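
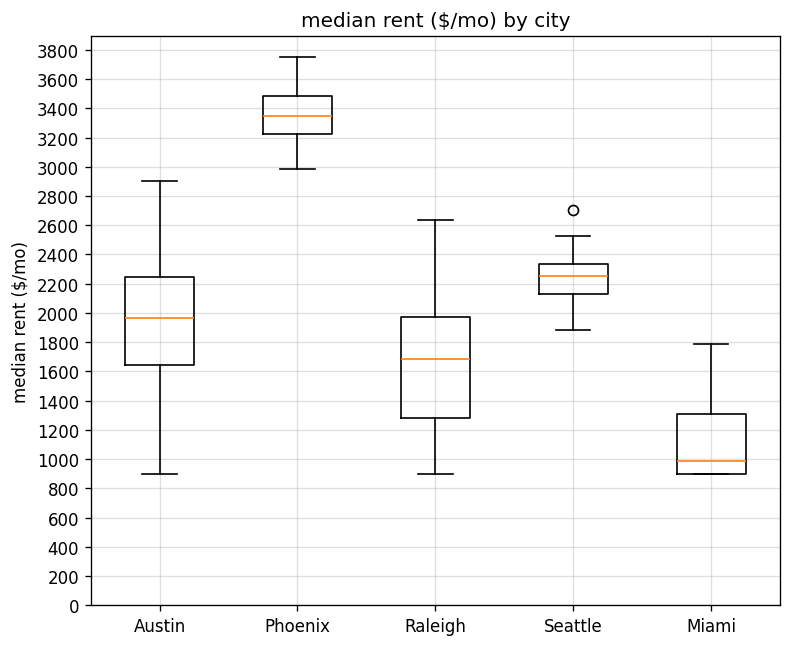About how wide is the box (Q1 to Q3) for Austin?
≈ 600

Q3 ≈ 2200, Q1 ≈ 1600; IQR ≈ 600.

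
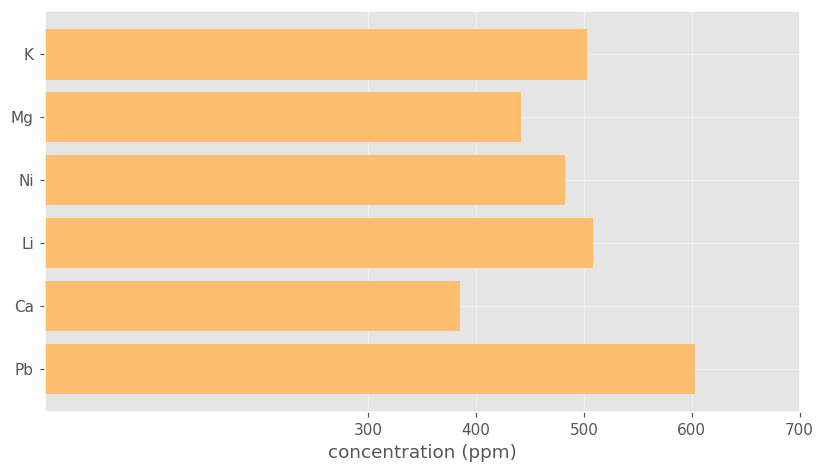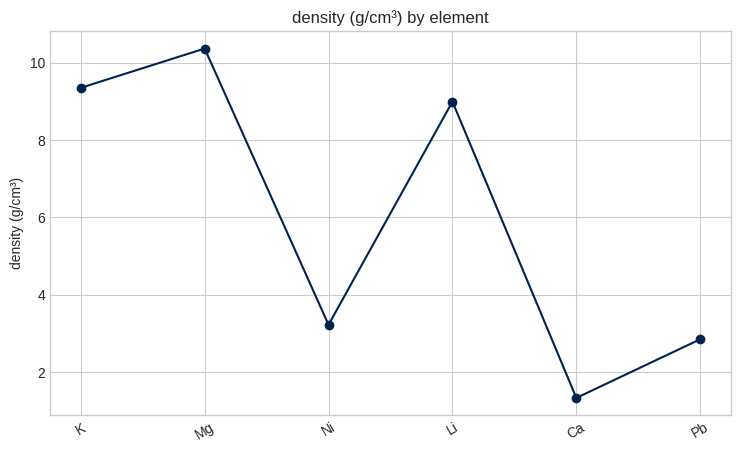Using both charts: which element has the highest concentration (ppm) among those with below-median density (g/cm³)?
Pb

Chart 2 median density (g/cm³) ≈ 6; below-median elements: Ni, Ca, Pb. Among those, Pb has the highest concentration (ppm) (≈ 600).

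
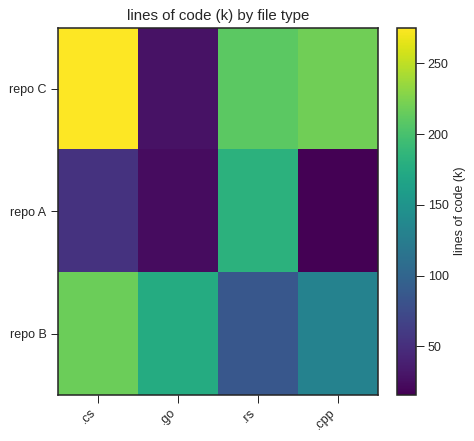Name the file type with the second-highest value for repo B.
Top 3 for repo B: .cs ≈ 225, .go ≈ 175, .cpp ≈ 125.

.go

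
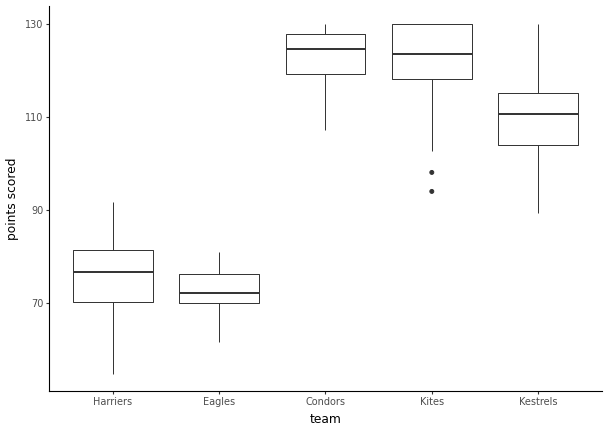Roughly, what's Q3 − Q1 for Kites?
≈ 10

Q3 ≈ 130, Q1 ≈ 120; IQR ≈ 10.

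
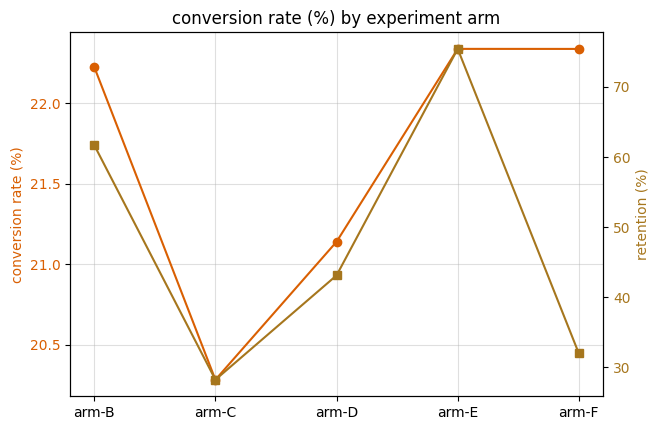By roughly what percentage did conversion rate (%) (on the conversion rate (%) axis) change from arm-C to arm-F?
≈ +10.9%

arm-C ≈ 20.2, arm-F ≈ 22.4; (22.4 − 20.2) / 20.2 ≈ +10.9%.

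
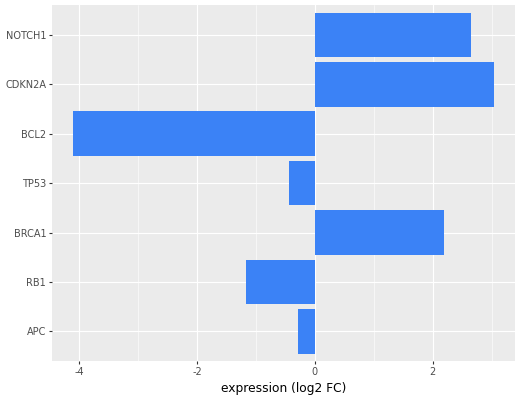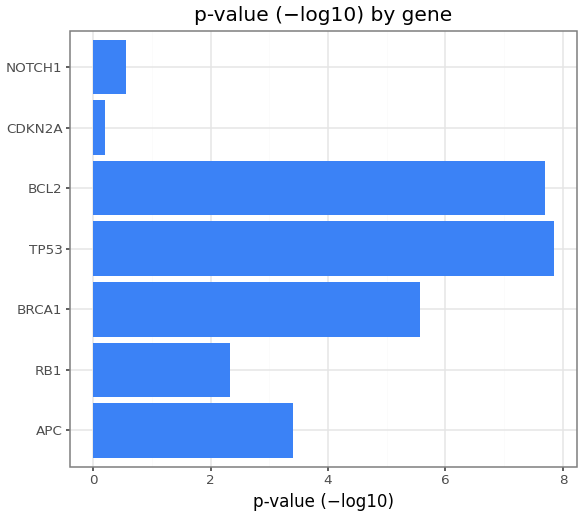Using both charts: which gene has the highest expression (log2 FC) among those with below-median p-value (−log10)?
Chart 2 median p-value (−log10) ≈ 3; below-median genes: RB1, CDKN2A, NOTCH1. Among those, CDKN2A has the highest expression (log2 FC) (≈ 3).

CDKN2A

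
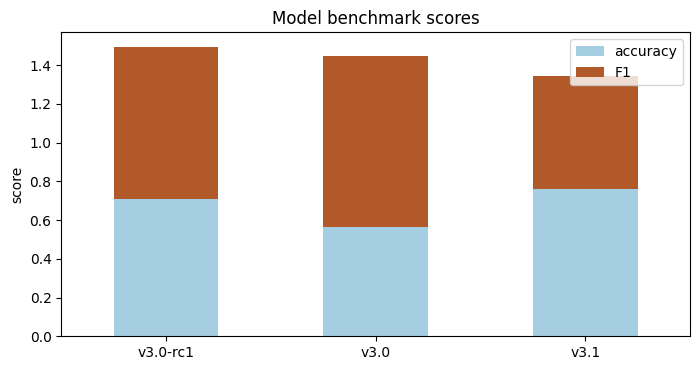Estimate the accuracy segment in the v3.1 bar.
≈ 0.8

accuracy top ≈ 0.8, bottom ≈ 0.0; segment ≈ 0.8.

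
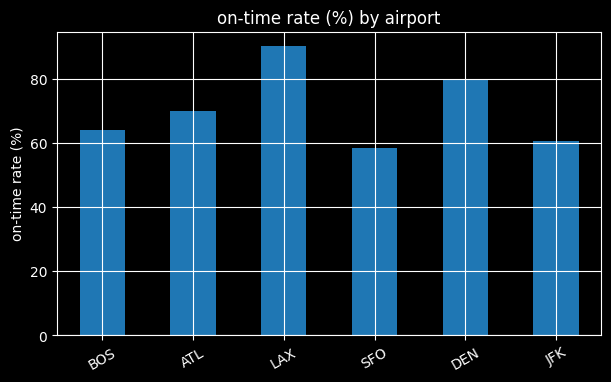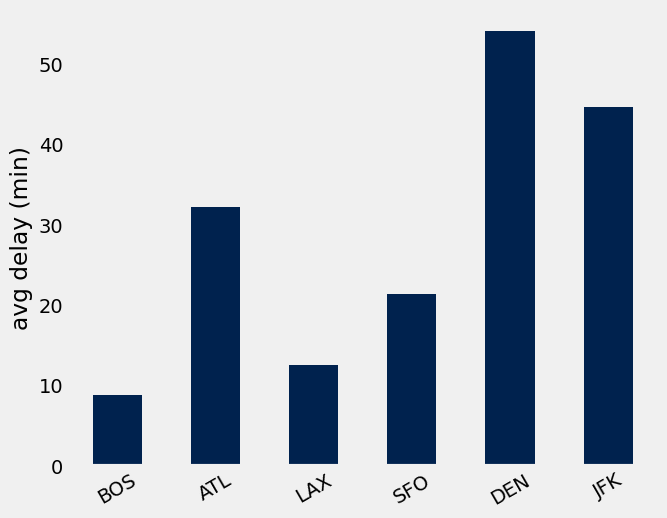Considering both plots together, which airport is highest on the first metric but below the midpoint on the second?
LAX

Chart 2 median avg delay (min) ≈ 25; below-median airports: BOS, LAX, SFO. Among those, LAX has the highest on-time rate (%) (≈ 90).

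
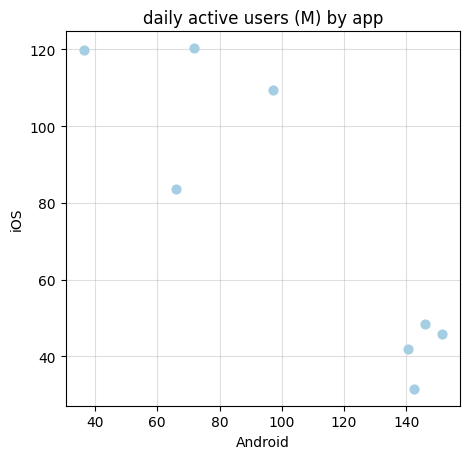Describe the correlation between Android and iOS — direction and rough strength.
Points are negatively correlated; strong (|r| ≈ 0.9).

negative, strong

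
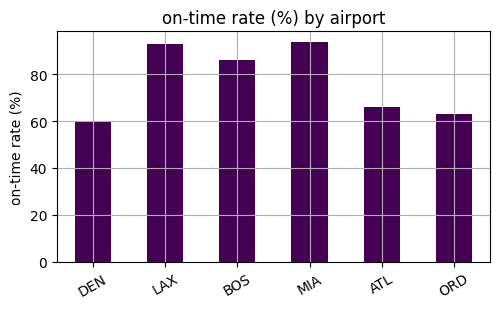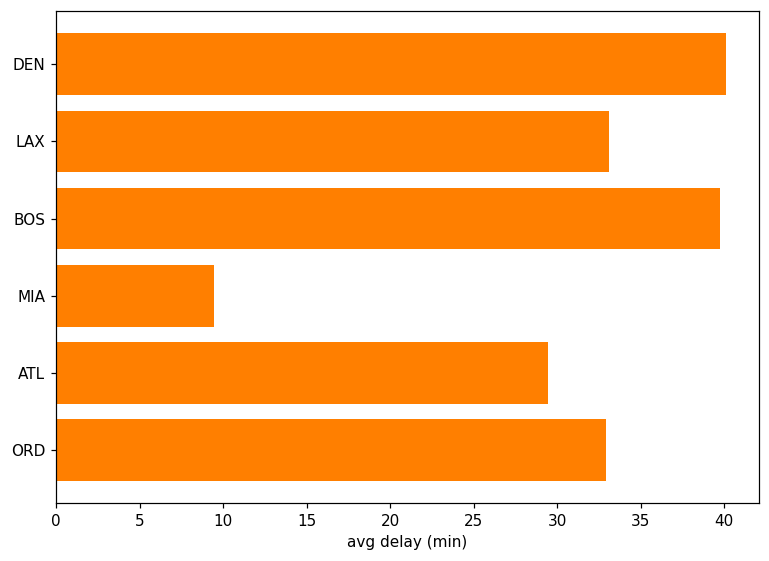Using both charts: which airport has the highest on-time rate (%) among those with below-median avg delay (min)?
Chart 2 median avg delay (min) ≈ 35; below-median airports: MIA, ATL, ORD. Among those, MIA has the highest on-time rate (%) (≈ 90).

MIA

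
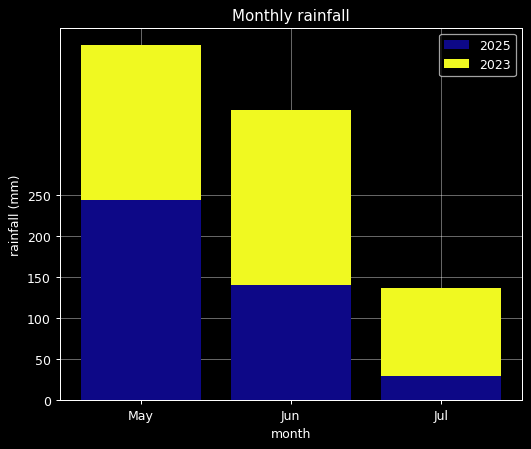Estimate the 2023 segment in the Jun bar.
≈ 200

2023 top ≈ 350, bottom ≈ 150; segment ≈ 200.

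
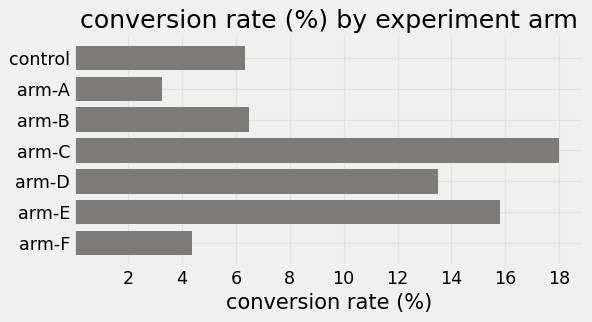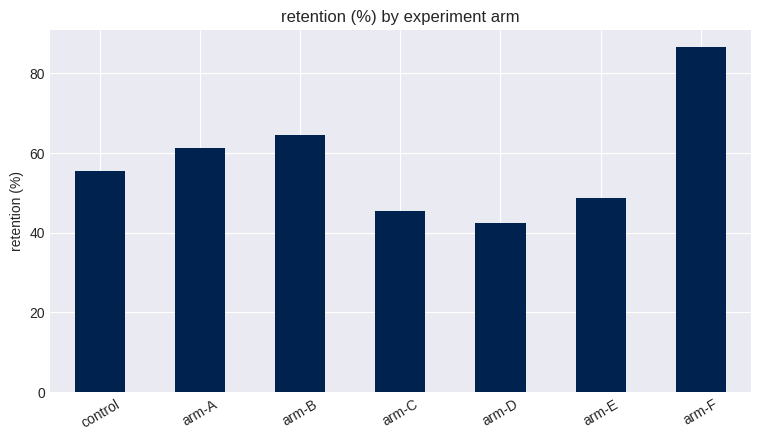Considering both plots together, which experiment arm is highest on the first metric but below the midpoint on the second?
Chart 2 median retention (%) ≈ 60; below-median experiment arms: arm-C, arm-D, arm-E. Among those, arm-C has the highest conversion rate (%) (≈ 18).

arm-C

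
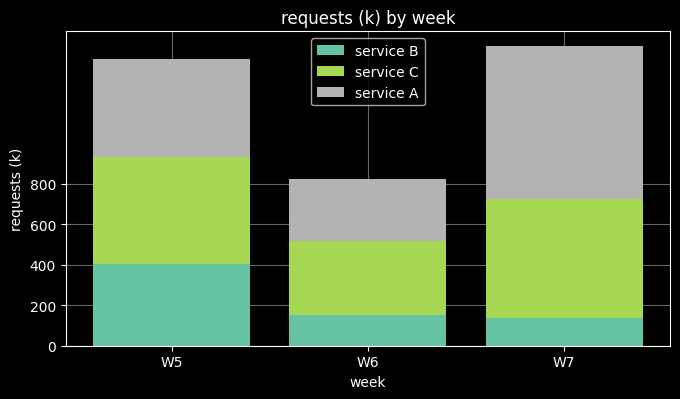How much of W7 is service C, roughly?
≈ 600

service C top ≈ 800, bottom ≈ 200; segment ≈ 600.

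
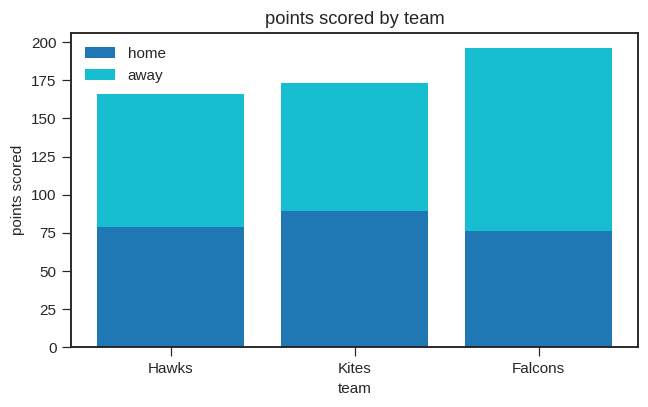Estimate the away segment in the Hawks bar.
≈ 80

away top ≈ 160, bottom ≈ 80; segment ≈ 80.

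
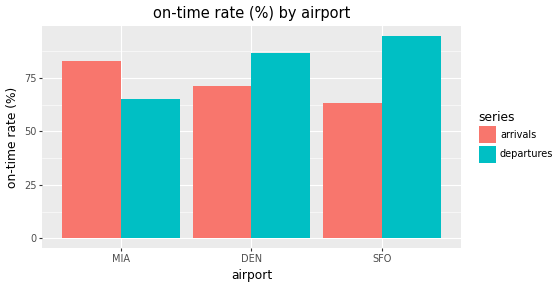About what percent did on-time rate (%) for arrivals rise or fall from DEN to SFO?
≈ -14.3%

DEN ≈ 70, SFO ≈ 60; (60 − 70) / 70 ≈ -14.3%.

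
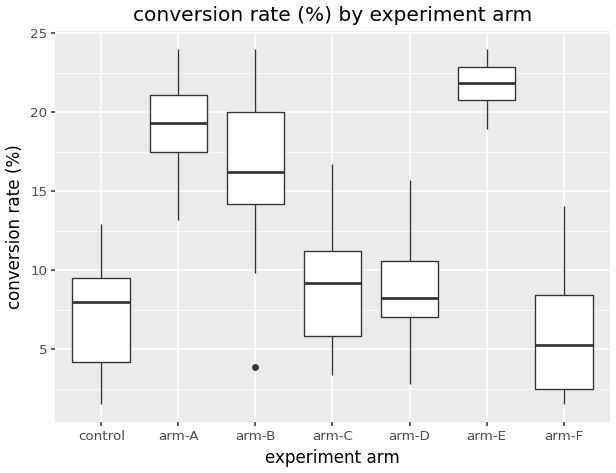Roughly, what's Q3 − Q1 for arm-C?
Q3 ≈ 12, Q1 ≈ 6; IQR ≈ 6.

≈ 6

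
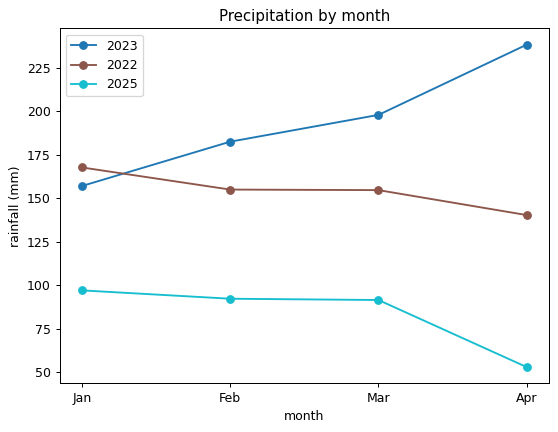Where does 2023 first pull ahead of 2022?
Feb

Jan: 2023 ≈ 160 vs 2022 ≈ 160 (not yet); Feb: 2023 ≈ 180 vs 2022 ≈ 160 (first crossover).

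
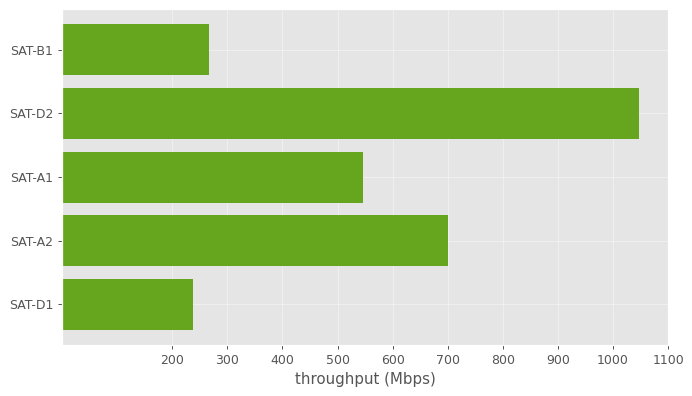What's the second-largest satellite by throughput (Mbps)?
Top 3: SAT-D2 ≈ 1000, SAT-A2 ≈ 700, SAT-A1 ≈ 500.

SAT-A2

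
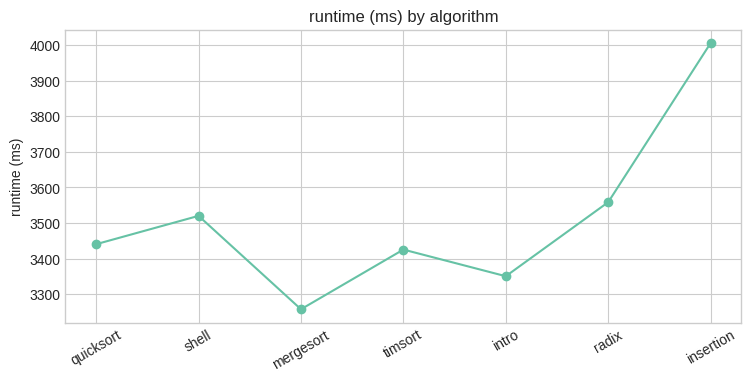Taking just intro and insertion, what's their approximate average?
(3400 + 4000) / 2 ≈ 3700.

≈ 3700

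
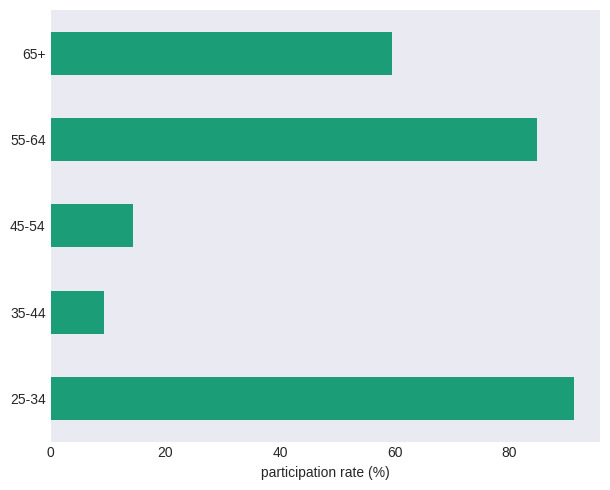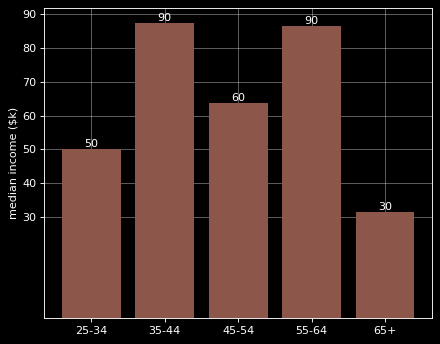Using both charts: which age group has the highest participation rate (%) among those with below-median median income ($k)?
Chart 2 median median income ($k) ≈ 60; below-median age groups: 25-34, 65+. Among those, 25-34 has the highest participation rate (%) (≈ 90).

25-34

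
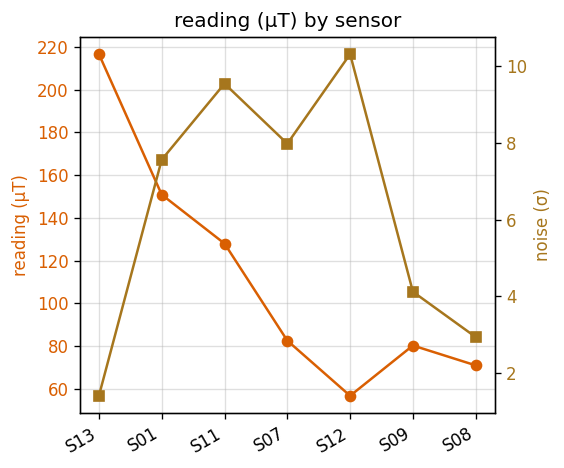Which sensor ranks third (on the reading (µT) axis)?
S11

Top 4 (on the reading (µT) axis): S13 ≈ 220, S01 ≈ 160, S11 ≈ 120, S07 ≈ 80.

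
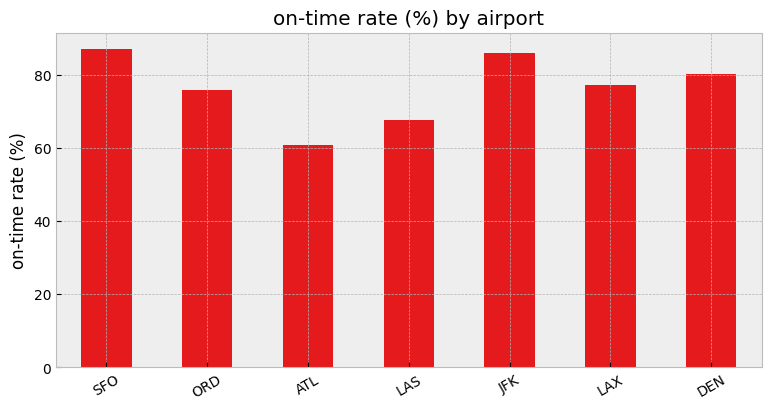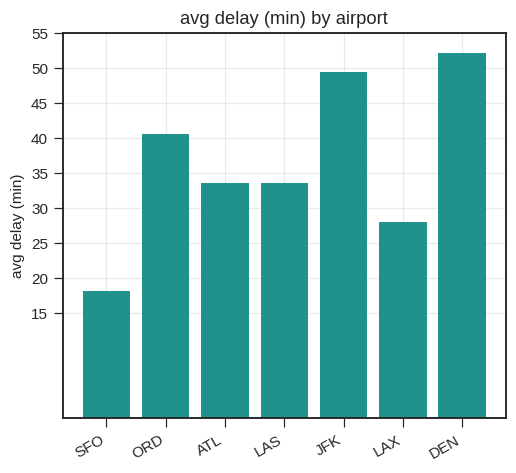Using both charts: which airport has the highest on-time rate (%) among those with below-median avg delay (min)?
Chart 2 median avg delay (min) ≈ 35; below-median airports: SFO, ATL, LAX. Among those, SFO has the highest on-time rate (%) (≈ 90).

SFO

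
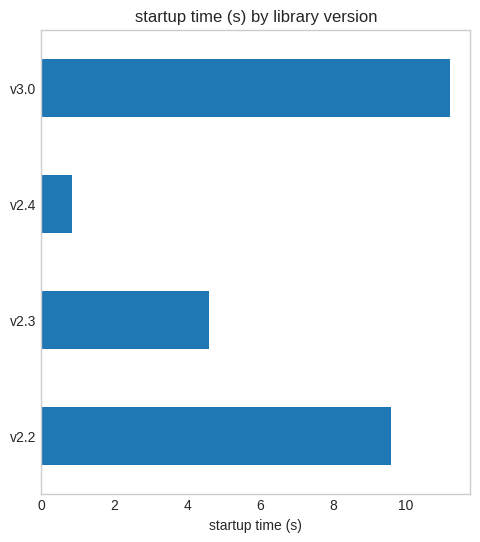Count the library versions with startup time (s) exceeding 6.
2

Above 6: v2.2, v3.0.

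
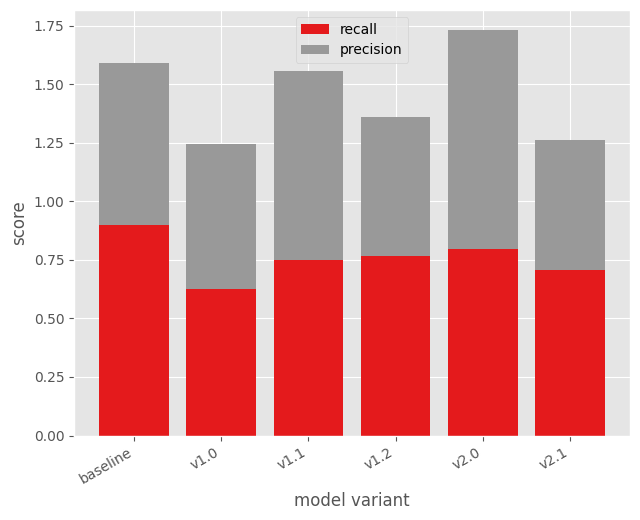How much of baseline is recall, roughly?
recall top ≈ 0.8, bottom ≈ 0.0; segment ≈ 0.8.

≈ 0.8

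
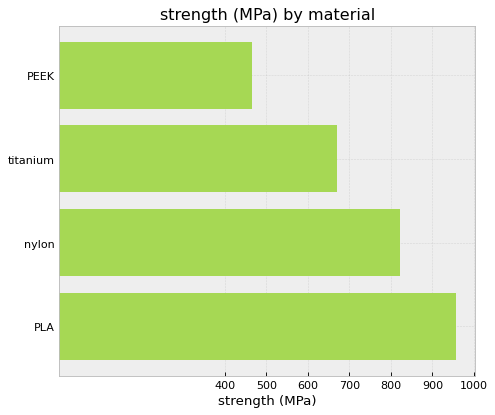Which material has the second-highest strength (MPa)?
nylon

Top 3: PLA ≈ 1000, nylon ≈ 800, titanium ≈ 700.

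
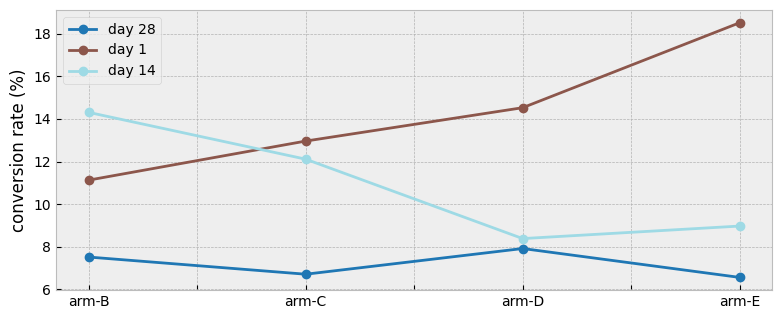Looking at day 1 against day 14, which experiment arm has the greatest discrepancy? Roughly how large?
arm-E, ≈ 10 %

arm-E: day 1 ≈ 19, day 14 ≈ 9 → gap ≈ 10. Next-largest (arm-D) is only ≈ 7.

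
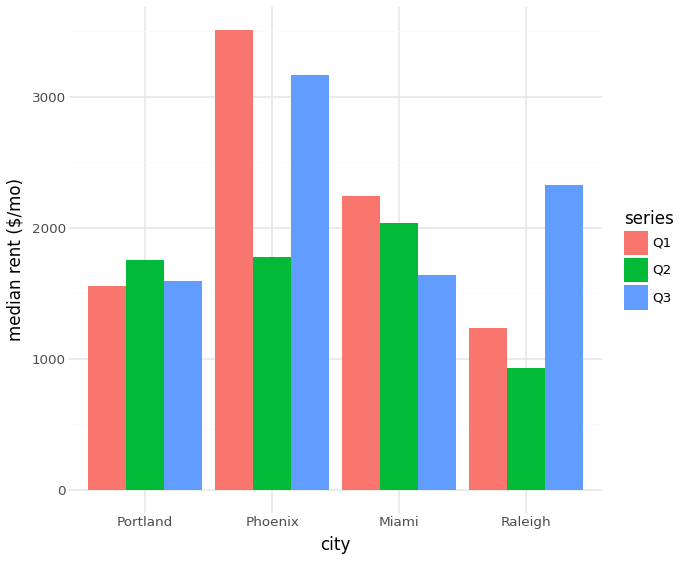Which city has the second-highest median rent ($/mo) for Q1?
Top 3 for Q1: Phoenix ≈ 3500, Miami ≈ 2000, Portland ≈ 1500.

Miami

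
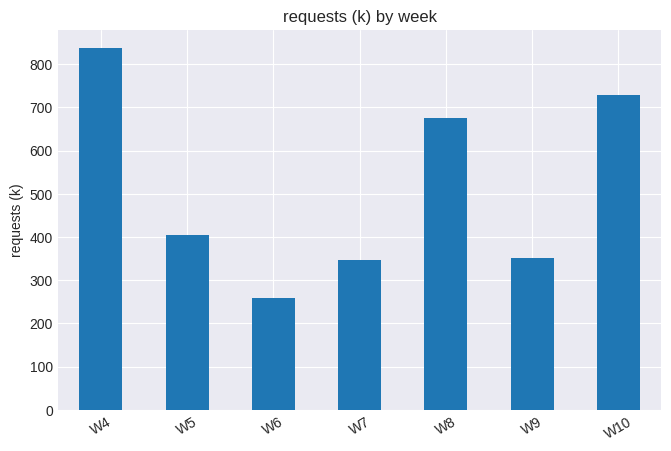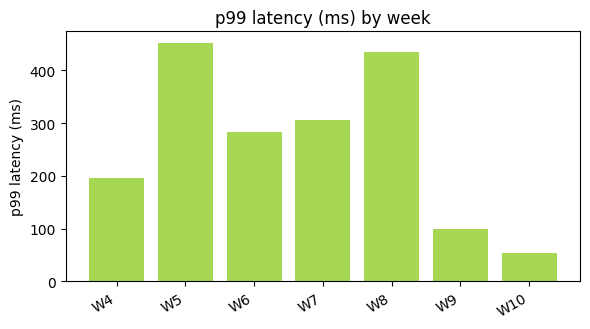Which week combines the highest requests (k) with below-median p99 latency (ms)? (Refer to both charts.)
Chart 2 median p99 latency (ms) ≈ 300; below-median weeks: W4, W9, W10. Among those, W4 has the highest requests (k) (≈ 800).

W4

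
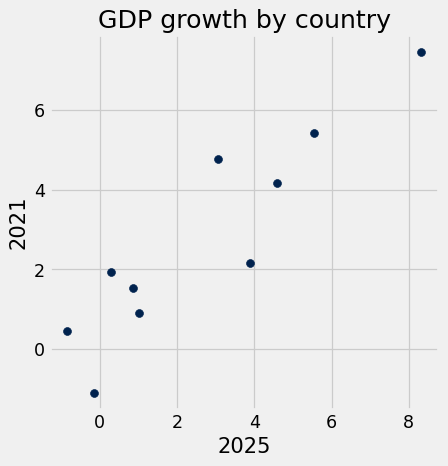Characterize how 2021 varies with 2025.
positive, strong

Points are positively correlated; strong (|r| ≈ 0.9).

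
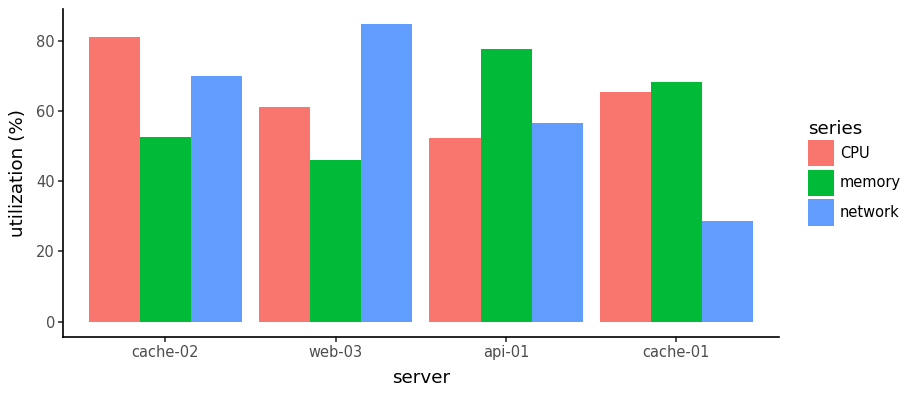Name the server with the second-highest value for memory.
Top 3 for memory: api-01 ≈ 80, cache-01 ≈ 70, cache-02 ≈ 50.

cache-01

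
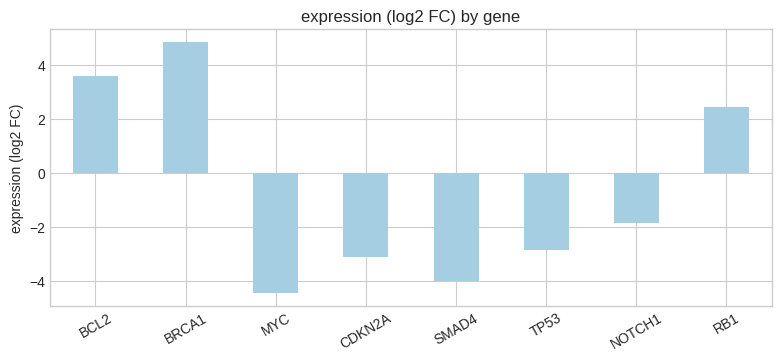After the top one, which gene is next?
Top 3: BRCA1 ≈ 5, BCL2 ≈ 4, RB1 ≈ 2.

BCL2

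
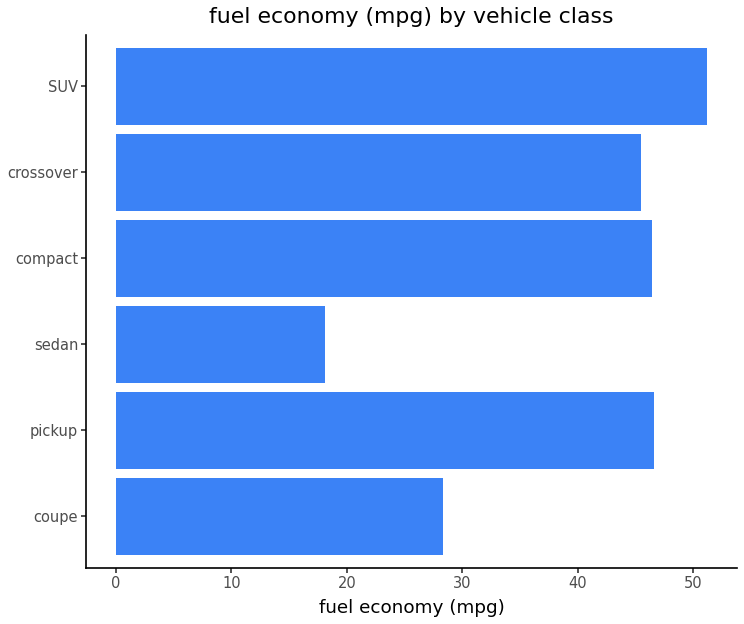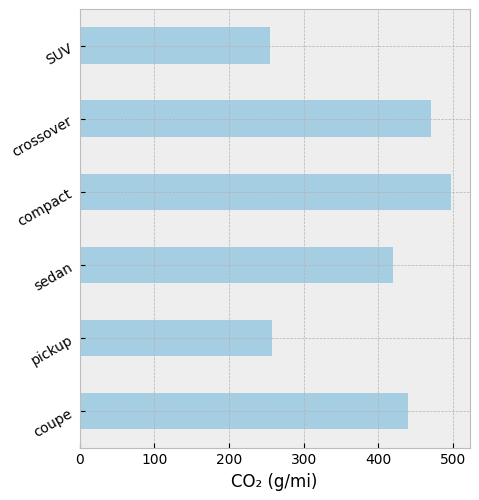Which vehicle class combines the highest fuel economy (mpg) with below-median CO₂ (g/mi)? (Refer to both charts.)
Chart 2 median CO₂ (g/mi) ≈ 450; below-median vehicle classes: pickup, sedan, SUV. Among those, SUV has the highest fuel economy (mpg) (≈ 50).

SUV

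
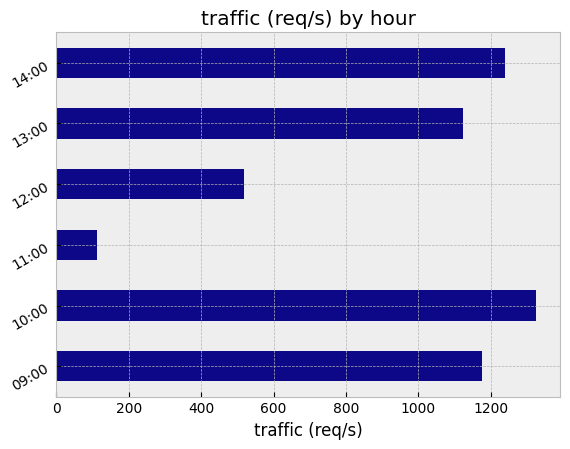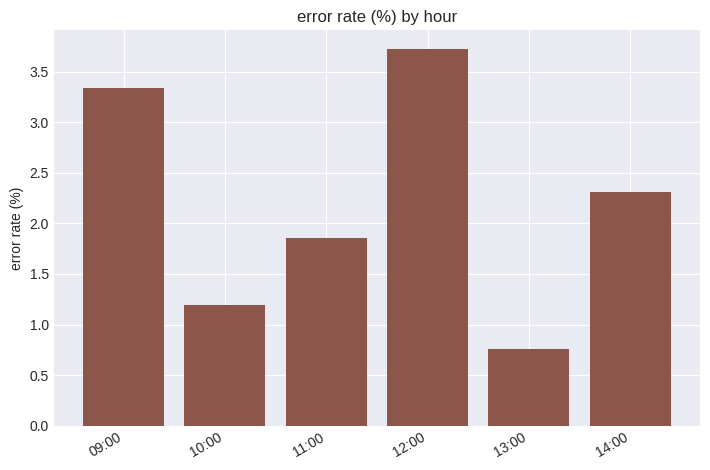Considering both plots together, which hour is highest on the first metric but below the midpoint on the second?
10:00

Chart 2 median error rate (%) ≈ 2; below-median hours: 10:00, 11:00, 13:00. Among those, 10:00 has the highest traffic (req/s) (≈ 1400).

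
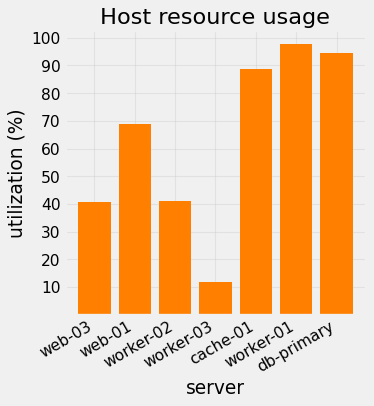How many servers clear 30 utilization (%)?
Above 30: web-03, web-01, worker-02, cache-01, worker-01, db-primary.

6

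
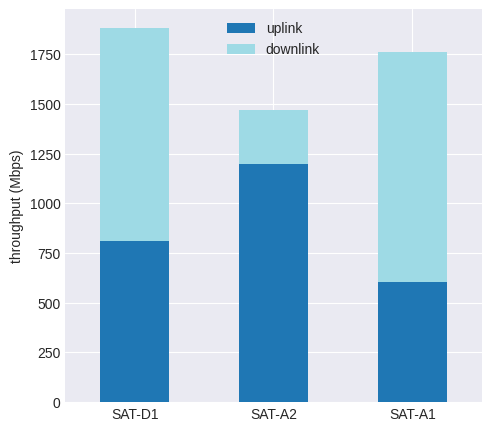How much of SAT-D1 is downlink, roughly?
≈ 1000

downlink top ≈ 1800, bottom ≈ 800; segment ≈ 1000.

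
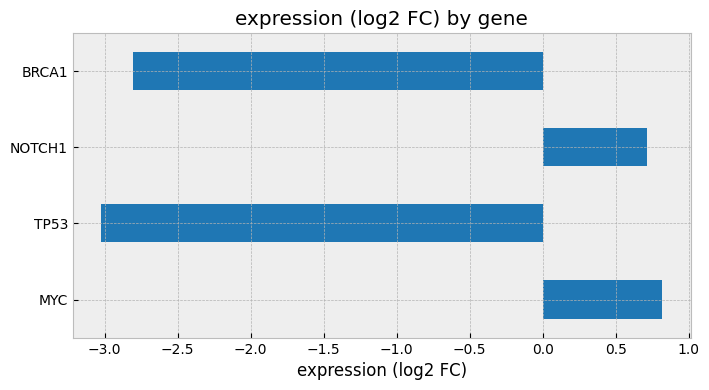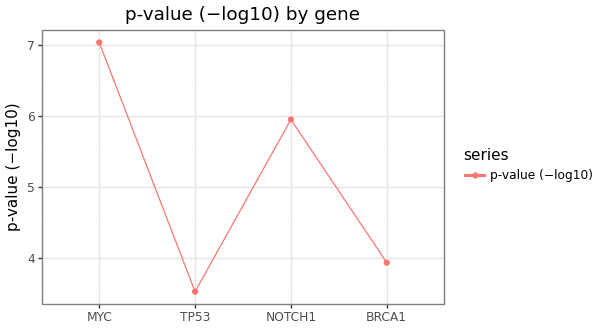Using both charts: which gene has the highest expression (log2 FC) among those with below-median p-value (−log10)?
Chart 2 median p-value (−log10) ≈ 5; below-median genes: TP53, BRCA1. Among those, BRCA1 has the highest expression (log2 FC) (≈ -2.8).

BRCA1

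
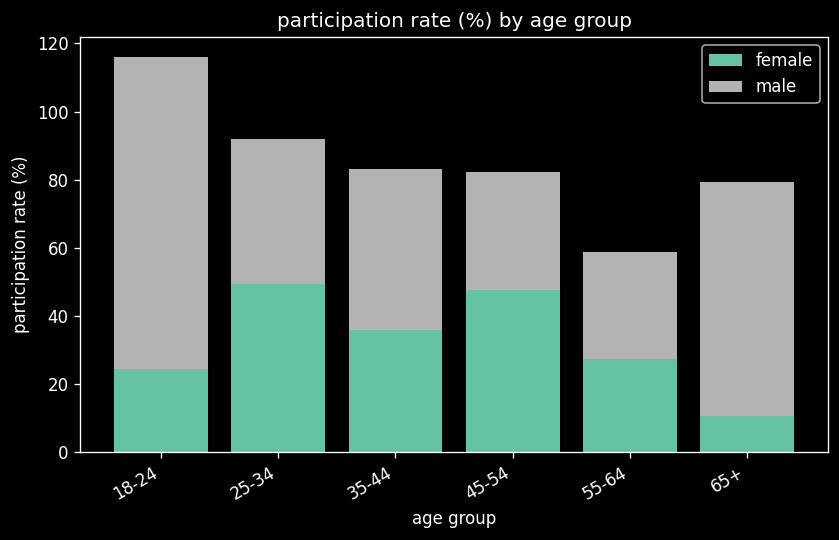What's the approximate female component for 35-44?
female top ≈ 40, bottom ≈ 0; segment ≈ 40.

≈ 40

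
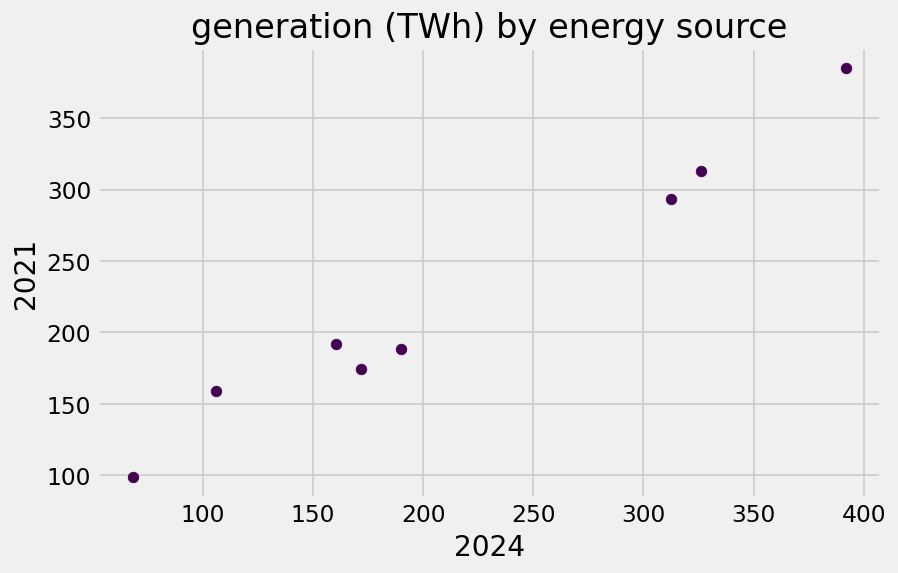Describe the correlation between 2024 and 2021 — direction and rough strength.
positive, strong

Points are positively correlated; strong (|r| ≈ 1.0).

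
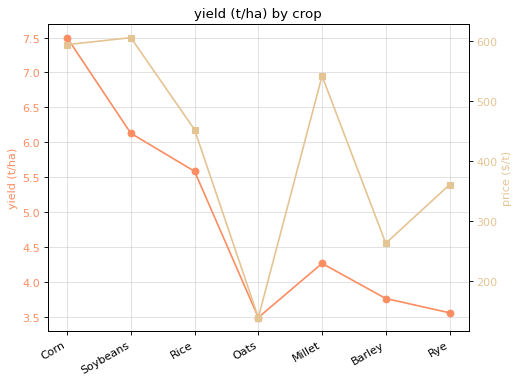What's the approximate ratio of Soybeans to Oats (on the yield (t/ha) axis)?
Soybeans ≈ 6.0, Oats ≈ 3.5; 6.0/3.5 ≈ 1.71.

≈ 1.71×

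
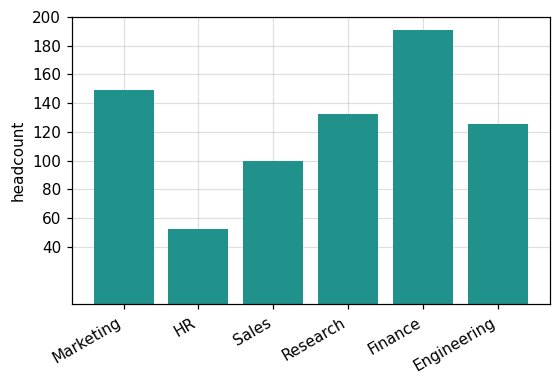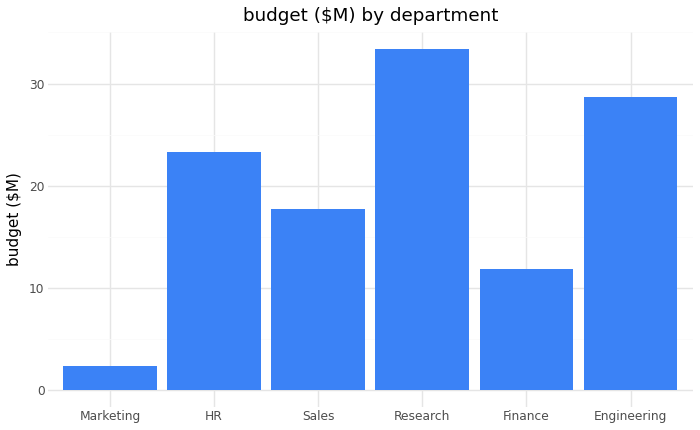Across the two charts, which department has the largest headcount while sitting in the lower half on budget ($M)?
Chart 2 median budget ($M) ≈ 20; below-median departments: Marketing, Sales, Finance. Among those, Finance has the highest headcount (≈ 200).

Finance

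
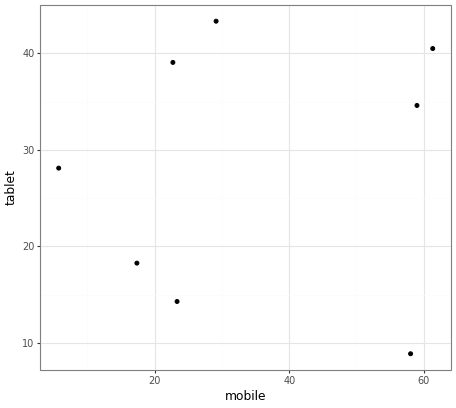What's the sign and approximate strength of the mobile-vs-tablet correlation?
no clear correlation

Points are roughly uncorrelated; weak (|r| ≈ 0.1).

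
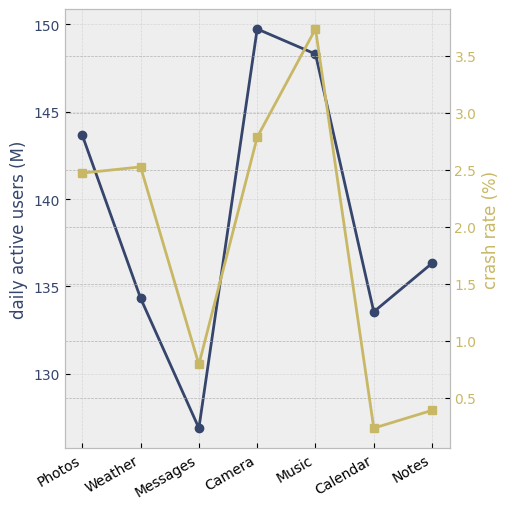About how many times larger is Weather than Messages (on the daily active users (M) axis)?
≈ 1.06×

Weather ≈ 134, Messages ≈ 126; 134/126 ≈ 1.06.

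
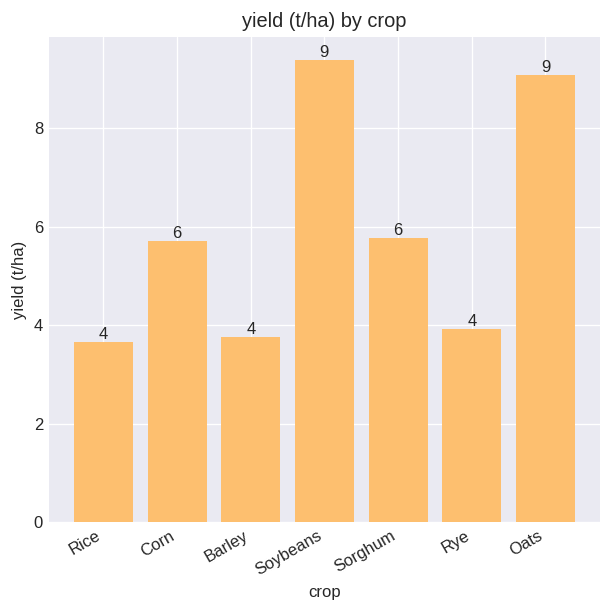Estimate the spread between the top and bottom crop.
Max Soybeans ≈ 9, min Rice ≈ 4; range ≈ 5.

≈ 5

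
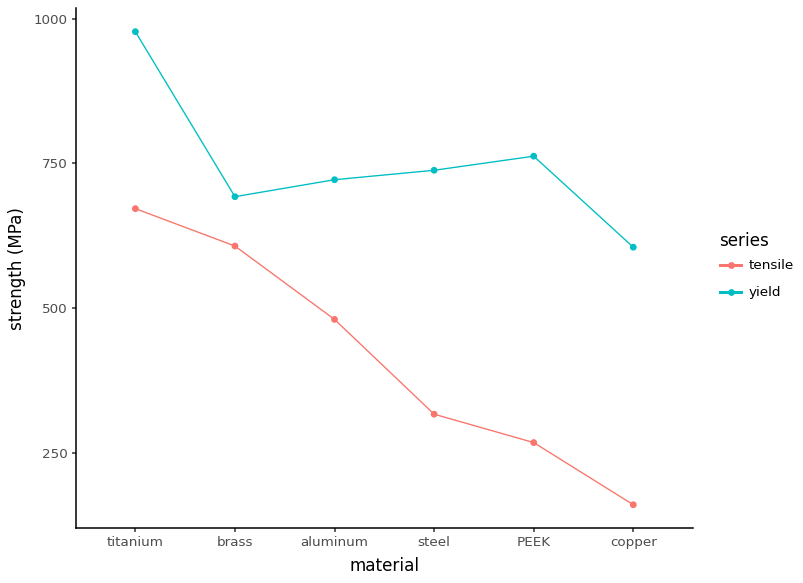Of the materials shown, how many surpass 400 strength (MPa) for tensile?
3

Above 400: titanium, brass, aluminum.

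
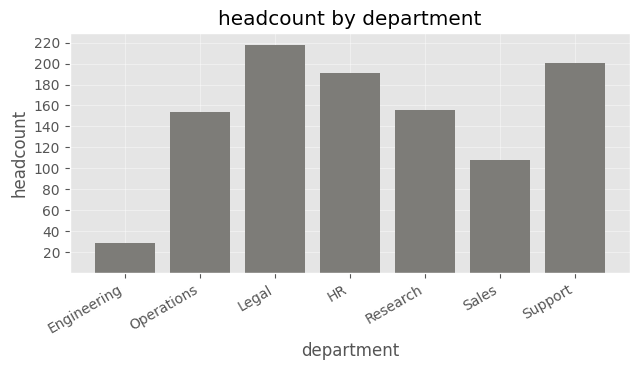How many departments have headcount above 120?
Above 120: Operations, Legal, HR, Research, Support.

5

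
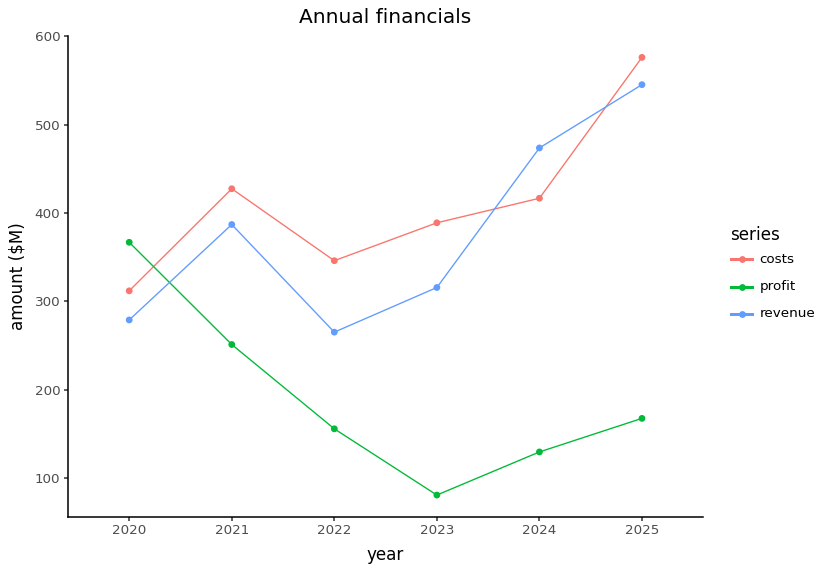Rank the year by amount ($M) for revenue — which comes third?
2021

Top 4 for revenue: 2025 ≈ 550, 2024 ≈ 450, 2021 ≈ 400, 2023 ≈ 300.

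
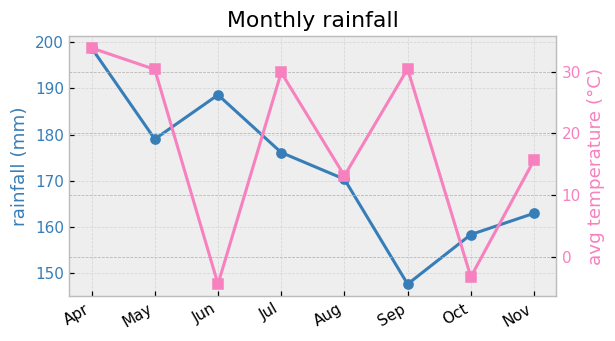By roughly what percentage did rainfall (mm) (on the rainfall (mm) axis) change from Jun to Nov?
≈ -13.2%

Jun ≈ 190, Nov ≈ 165; (165 − 190) / 190 ≈ -13.2%.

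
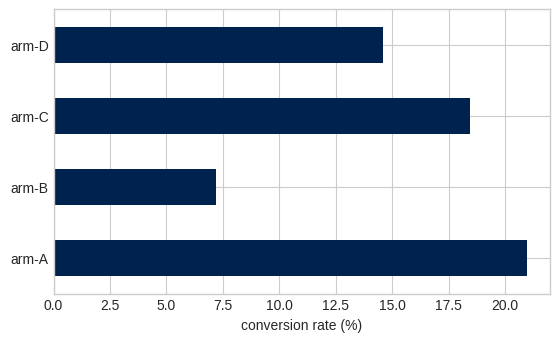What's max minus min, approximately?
Max arm-A ≈ 20, min arm-B ≈ 8; range ≈ 12.

≈ 12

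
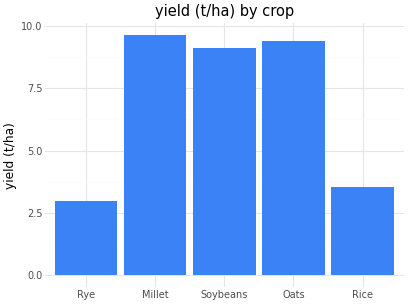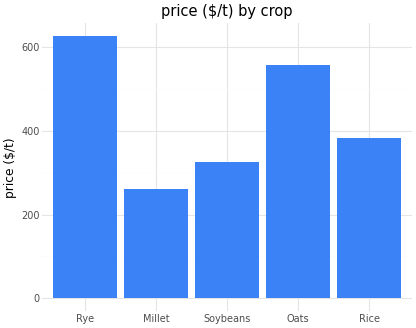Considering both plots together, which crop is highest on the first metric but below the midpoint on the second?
Millet

Chart 2 median price ($/t) ≈ 400; below-median crops: Millet, Soybeans. Among those, Millet has the highest yield (t/ha) (≈ 10).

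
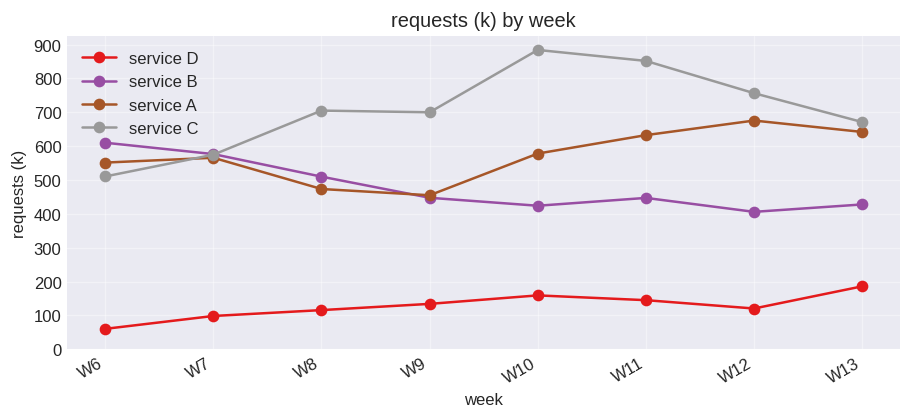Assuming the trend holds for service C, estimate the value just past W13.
≈ 600

Last three: 900, 800, 700 → slope ≈ -100/step → next ≈ 600.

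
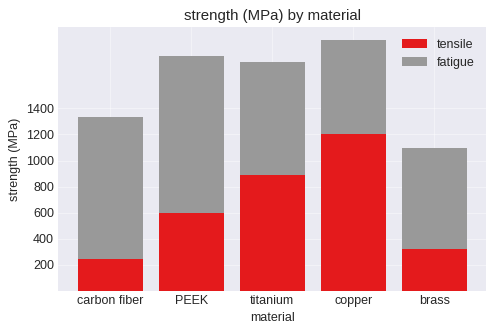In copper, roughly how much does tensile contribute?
tensile top ≈ 1200, bottom ≈ 0; segment ≈ 1200.

≈ 1200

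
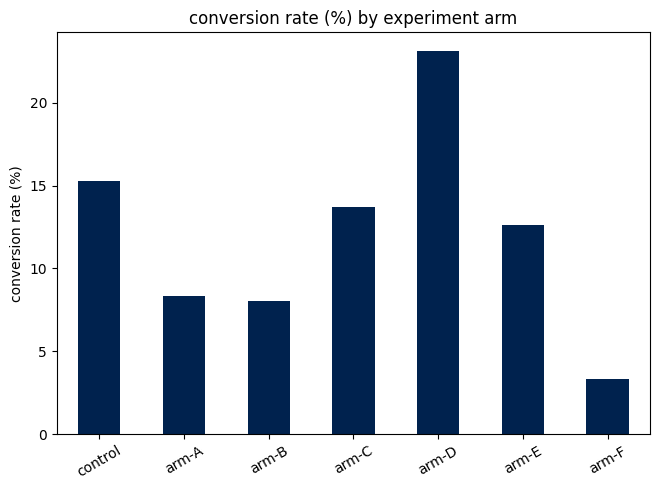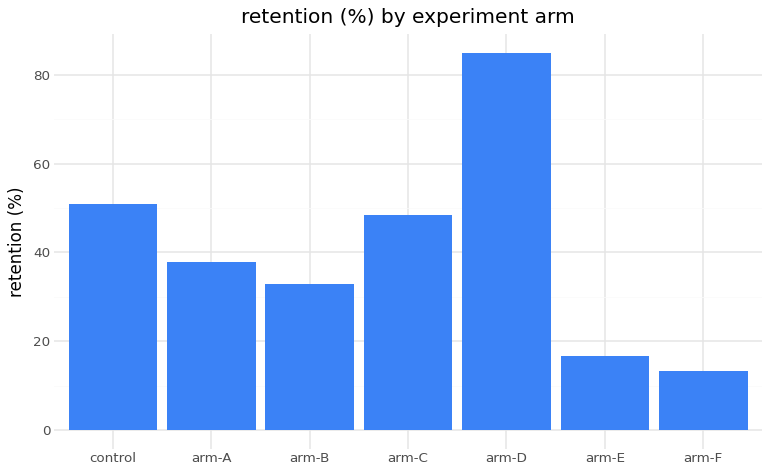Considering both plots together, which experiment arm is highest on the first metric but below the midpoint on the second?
arm-E

Chart 2 median retention (%) ≈ 40; below-median experiment arms: arm-B, arm-E, arm-F. Among those, arm-E has the highest conversion rate (%) (≈ 15).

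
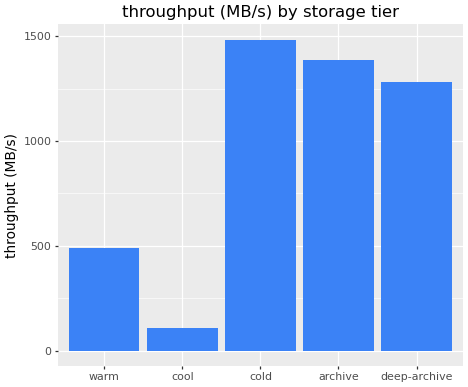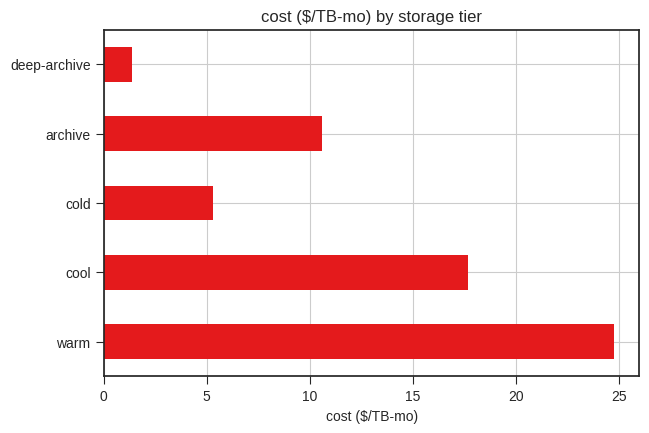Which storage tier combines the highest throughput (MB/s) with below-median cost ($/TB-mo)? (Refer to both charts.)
cold

Chart 2 median cost ($/TB-mo) ≈ 10; below-median storage tiers: cold, deep-archive. Among those, cold has the highest throughput (MB/s) (≈ 1400).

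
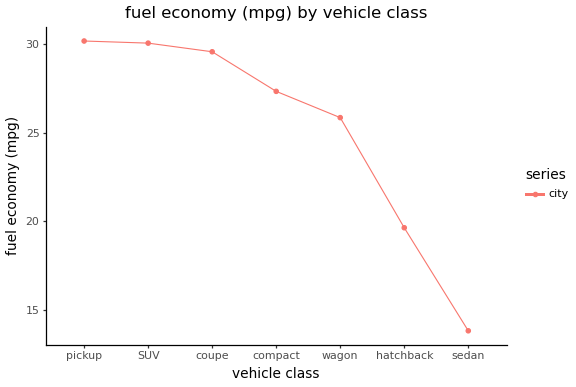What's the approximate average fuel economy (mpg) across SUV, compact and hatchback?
≈ 26

(30 + 28 + 20) / 3 ≈ 26.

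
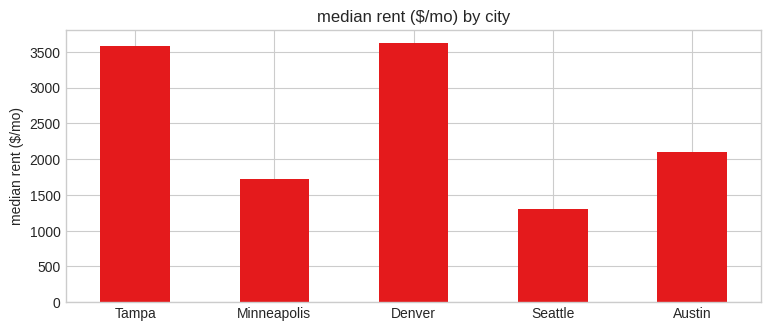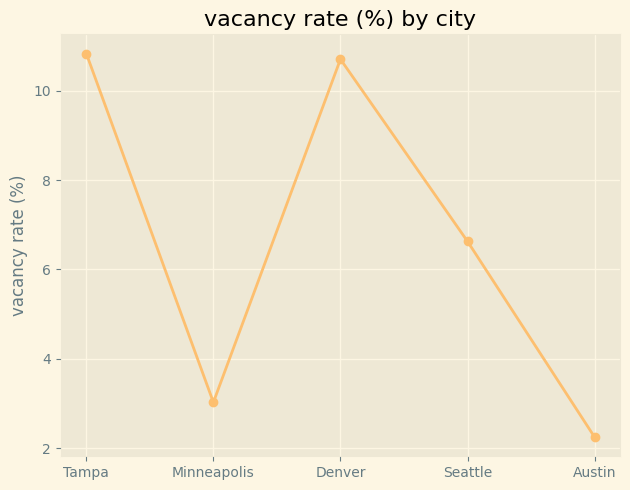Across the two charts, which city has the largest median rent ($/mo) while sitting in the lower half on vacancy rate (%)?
Chart 2 median vacancy rate (%) ≈ 7; below-median cities: Minneapolis, Austin. Among those, Austin has the highest median rent ($/mo) (≈ 2000).

Austin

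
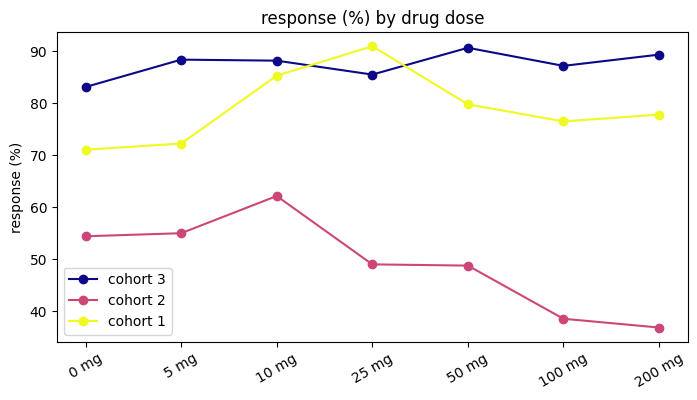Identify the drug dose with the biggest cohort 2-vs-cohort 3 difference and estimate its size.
200 mg, ≈ 55 %

200 mg: cohort 2 ≈ 35, cohort 3 ≈ 90 → gap ≈ 55. Next-largest (100 mg) is only ≈ 45.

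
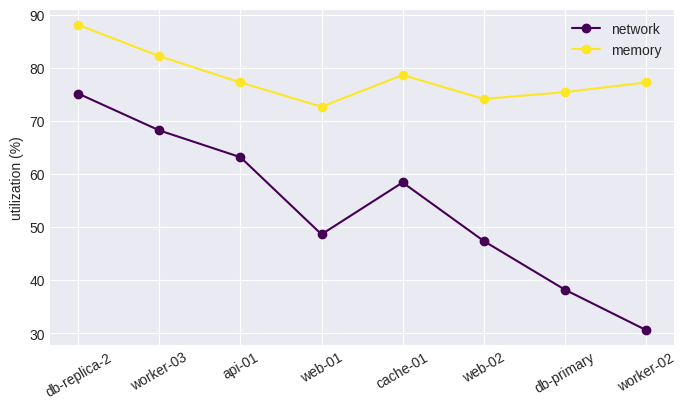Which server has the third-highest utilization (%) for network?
Top 4 for network: db-replica-2 ≈ 75, worker-03 ≈ 70, api-01 ≈ 65, cache-01 ≈ 60.

api-01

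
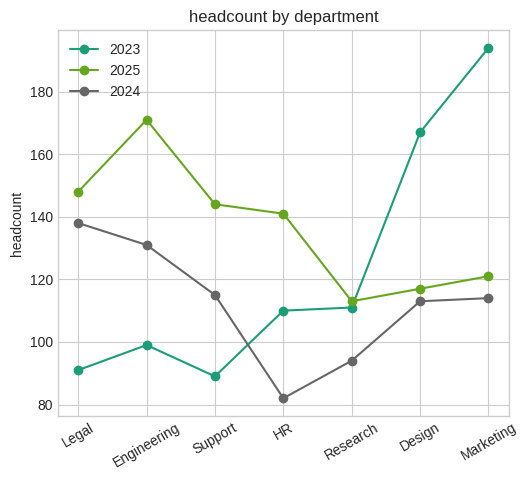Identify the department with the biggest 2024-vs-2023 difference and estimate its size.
Marketing, ≈ 80

Marketing: 2024 ≈ 110, 2023 ≈ 190 → gap ≈ 80. Next-largest (Design) is only ≈ 60.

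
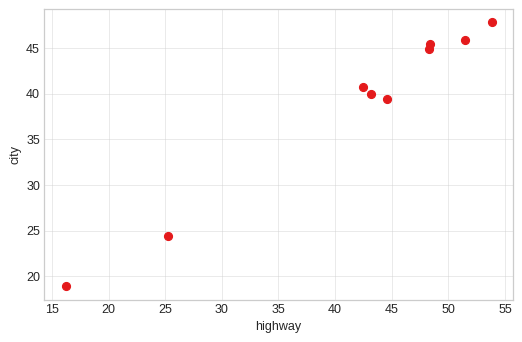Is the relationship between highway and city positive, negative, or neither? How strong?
Points are positively correlated; strong (|r| ≈ 1.0).

positive, strong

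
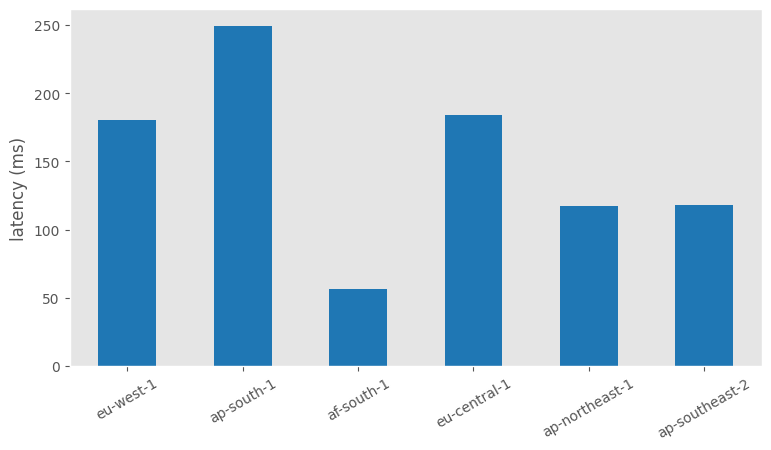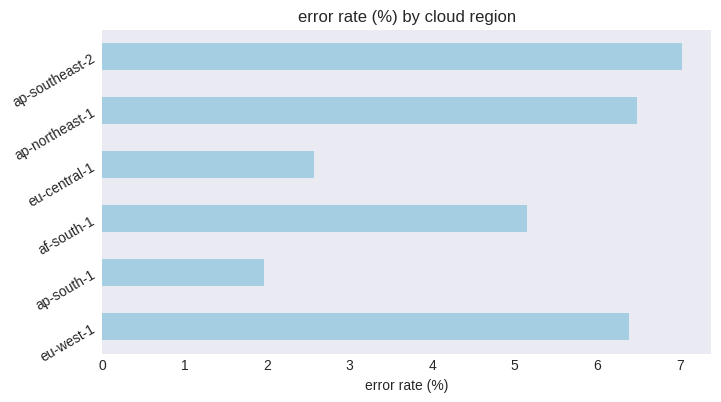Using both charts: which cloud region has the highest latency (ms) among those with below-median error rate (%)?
ap-south-1

Chart 2 median error rate (%) ≈ 6; below-median cloud regions: ap-south-1, af-south-1, eu-central-1. Among those, ap-south-1 has the highest latency (ms) (≈ 250).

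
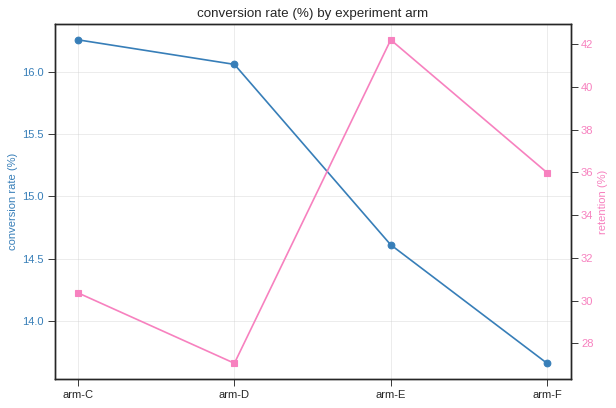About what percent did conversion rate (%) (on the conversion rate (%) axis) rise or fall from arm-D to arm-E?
arm-D ≈ 16.0, arm-E ≈ 14.5; (14.5 − 16.0) / 16.0 ≈ -9.4%.

≈ -9.4%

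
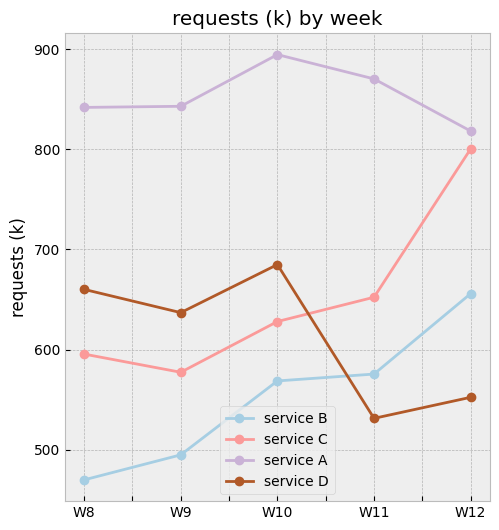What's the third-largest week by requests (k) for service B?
W10

Top 4 for service B: W12 ≈ 650, W11 ≈ 600, W10 ≈ 550, W9 ≈ 500.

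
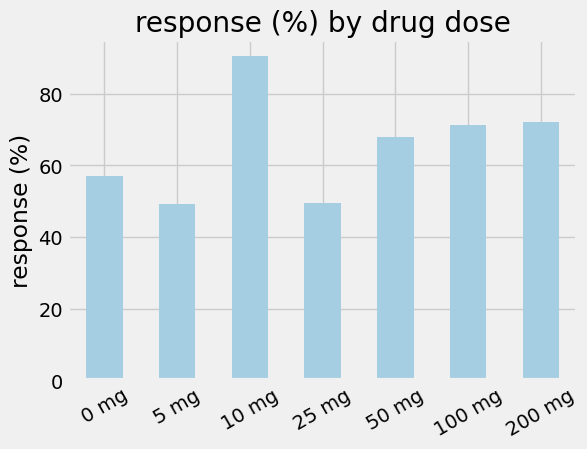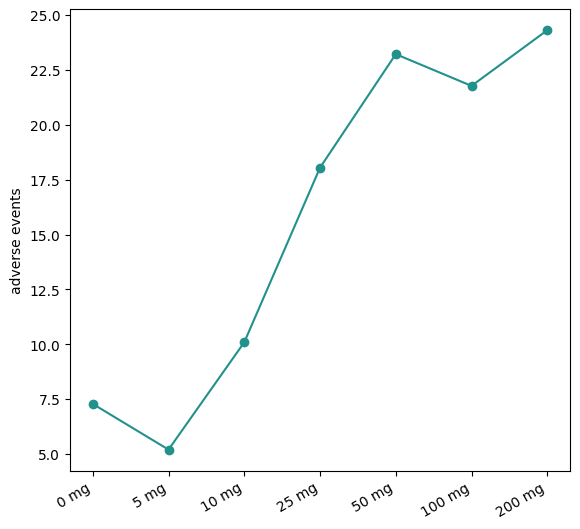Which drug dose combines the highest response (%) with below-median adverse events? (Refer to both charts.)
10 mg

Chart 2 median adverse events ≈ 20; below-median drug doses: 0 mg, 5 mg, 10 mg. Among those, 10 mg has the highest response (%) (≈ 90).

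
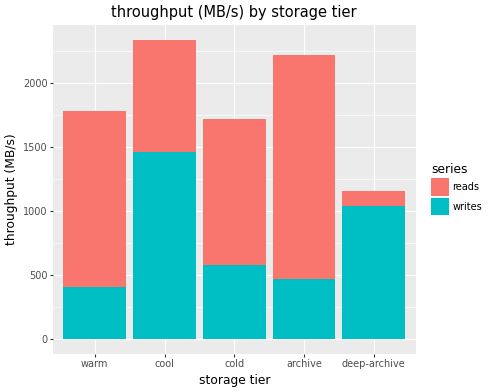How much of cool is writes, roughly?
≈ 1400

writes top ≈ 1400, bottom ≈ 0; segment ≈ 1400.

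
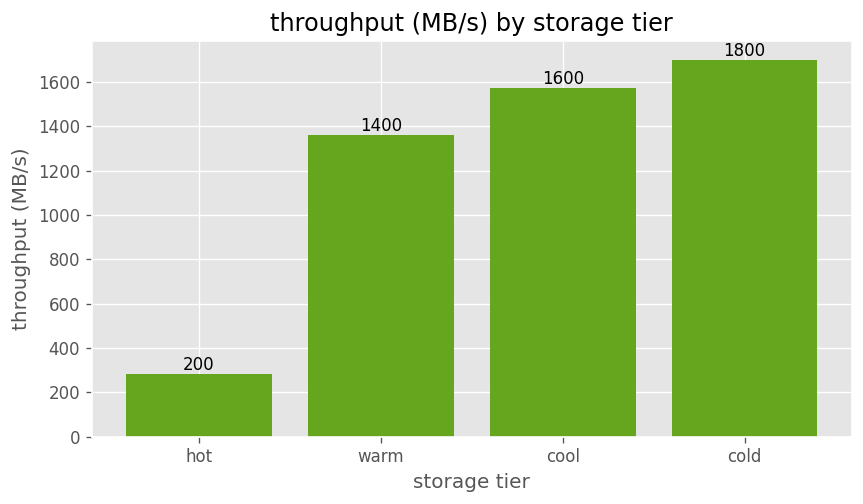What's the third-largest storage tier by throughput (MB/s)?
warm

Top 4: cold ≈ 1800, cool ≈ 1600, warm ≈ 1400, hot ≈ 200.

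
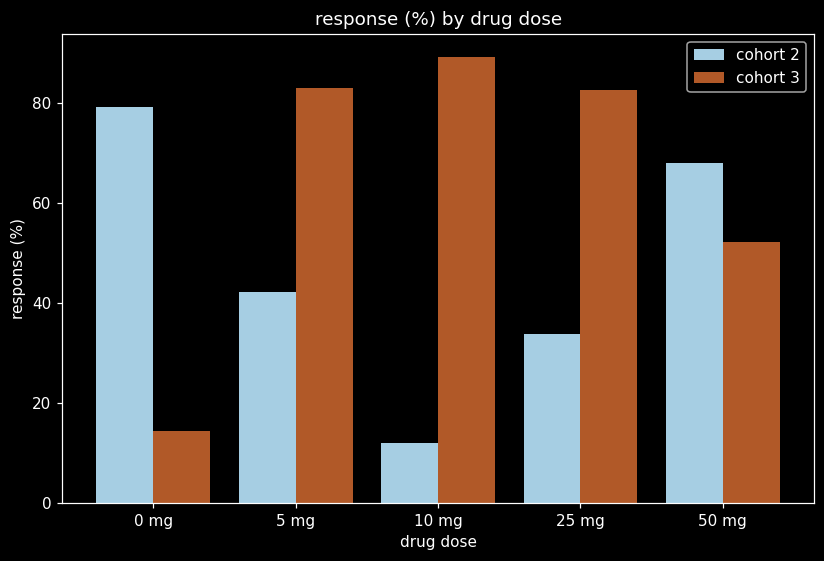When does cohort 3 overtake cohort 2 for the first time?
5 mg

0 mg: cohort 3 ≈ 10 vs cohort 2 ≈ 80 (not yet); 5 mg: cohort 3 ≈ 80 vs cohort 2 ≈ 40 (first crossover).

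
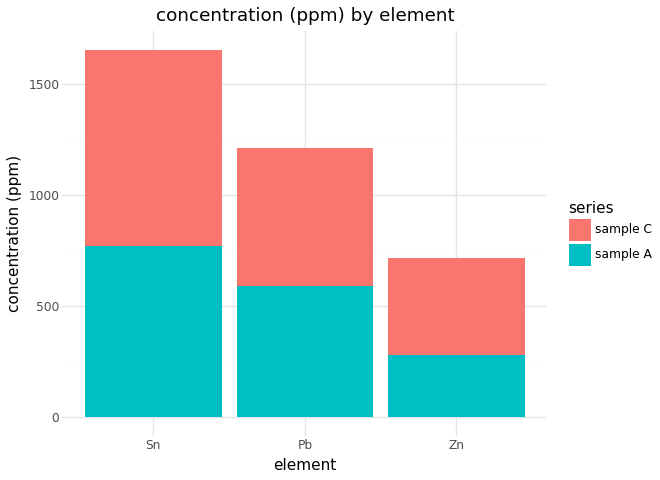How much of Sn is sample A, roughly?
sample A top ≈ 800, bottom ≈ 0; segment ≈ 800.

≈ 800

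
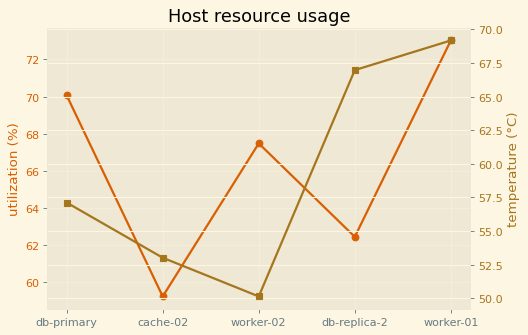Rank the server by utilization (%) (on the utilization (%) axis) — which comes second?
Top 3 (on the utilization (%) axis): worker-01 ≈ 74, db-primary ≈ 70, worker-02 ≈ 68.

db-primary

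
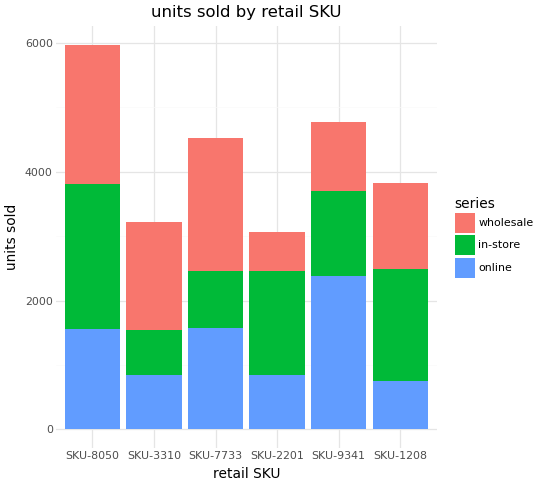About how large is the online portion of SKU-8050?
online top ≈ 1500, bottom ≈ 0; segment ≈ 1500.

≈ 1500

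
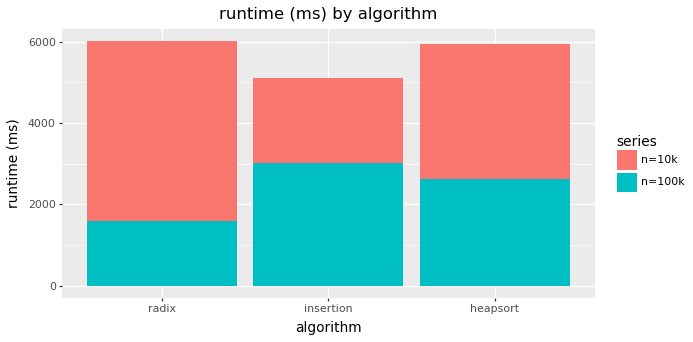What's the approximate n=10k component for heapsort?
n=10k top ≈ 6000, bottom ≈ 3000; segment ≈ 3000.

≈ 3000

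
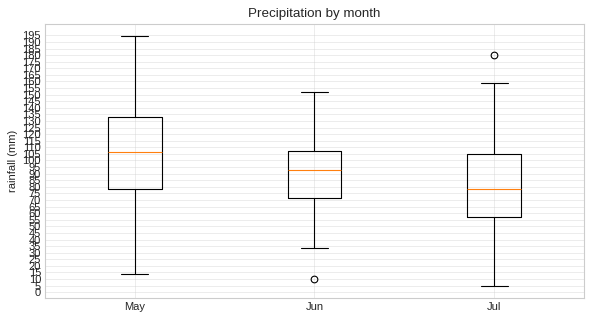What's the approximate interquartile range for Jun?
Q3 ≈ 105, Q1 ≈ 70; IQR ≈ 35.

≈ 35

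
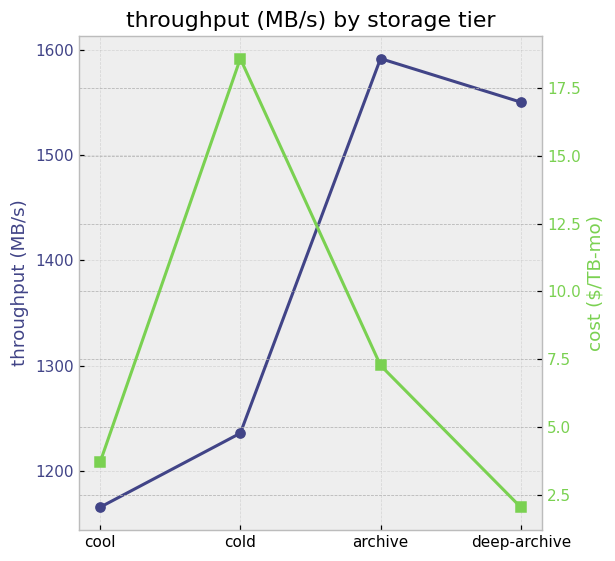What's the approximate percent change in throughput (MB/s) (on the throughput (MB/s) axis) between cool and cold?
cool ≈ 1150, cold ≈ 1250; (1250 − 1150) / 1150 ≈ +8.7%.

≈ +8.7%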